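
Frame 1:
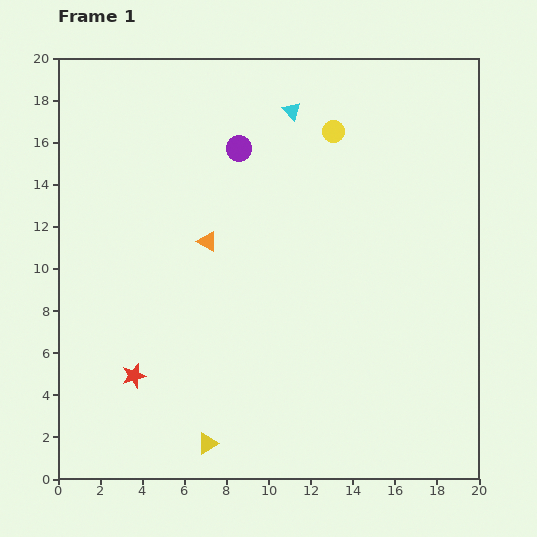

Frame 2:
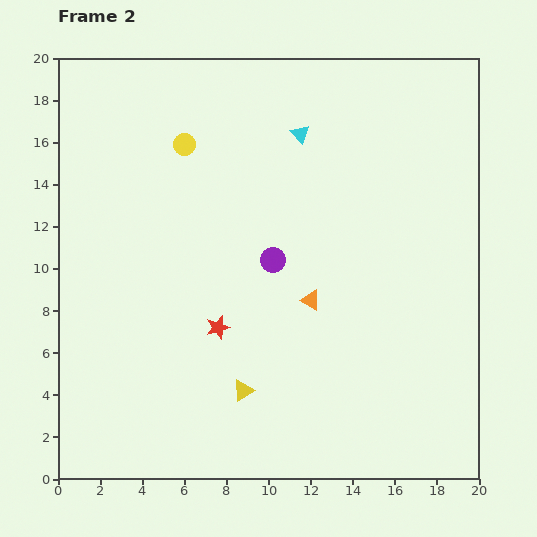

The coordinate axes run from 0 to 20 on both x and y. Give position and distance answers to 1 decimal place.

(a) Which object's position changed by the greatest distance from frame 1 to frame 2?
the yellow circle

(moved 7.1; next 5.6)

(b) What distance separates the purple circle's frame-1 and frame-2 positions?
5.5

The purple circle moved from (8.6, 15.7) to (10.2, 10.4), a distance of √(1.6² + 5.3²) ≈ 5.5.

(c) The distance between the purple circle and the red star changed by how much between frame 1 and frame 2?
-7.8

Distance in frame 1: 11.9. Distance in frame 2: 4.1.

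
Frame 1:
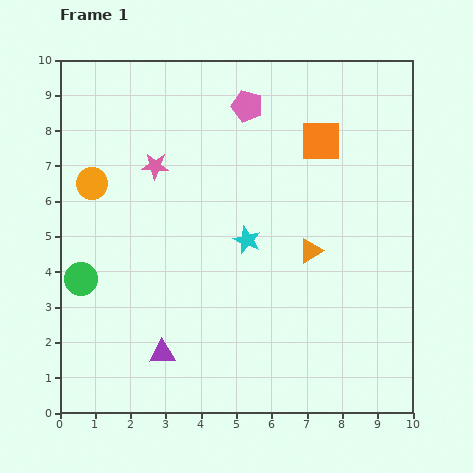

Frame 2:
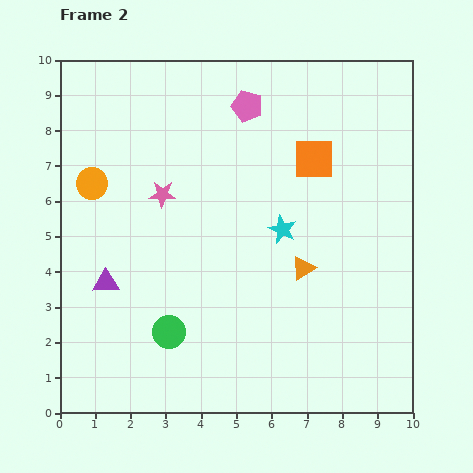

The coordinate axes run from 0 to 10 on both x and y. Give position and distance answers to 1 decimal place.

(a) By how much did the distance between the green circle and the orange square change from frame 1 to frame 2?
-1.4

Distance in frame 1: 7.8. Distance in frame 2: 6.4.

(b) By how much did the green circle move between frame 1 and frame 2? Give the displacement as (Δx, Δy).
(2.5, -1.5)

The green circle was at (0.6, 3.8) in frame 1 and (3.1, 2.3) in frame 2.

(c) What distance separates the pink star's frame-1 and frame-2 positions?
0.8

The pink star moved from (2.7, 7.0) to (2.9, 6.2), a distance of √(0.2² + 0.8²) ≈ 0.8.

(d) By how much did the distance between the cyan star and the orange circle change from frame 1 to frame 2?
+0.9

Distance in frame 1: 4.7. Distance in frame 2: 5.6.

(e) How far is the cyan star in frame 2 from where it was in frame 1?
1.0

The cyan star moved from (5.3, 4.9) to (6.3, 5.2), a distance of √(1.0² + 0.3²) ≈ 1.0.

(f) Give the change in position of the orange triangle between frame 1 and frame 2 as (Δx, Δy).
(-0.2, -0.5)

The orange triangle was at (7.1, 4.6) in frame 1 and (6.9, 4.1) in frame 2.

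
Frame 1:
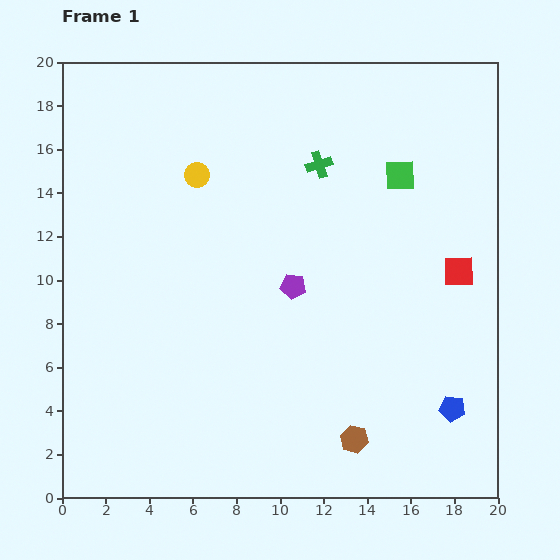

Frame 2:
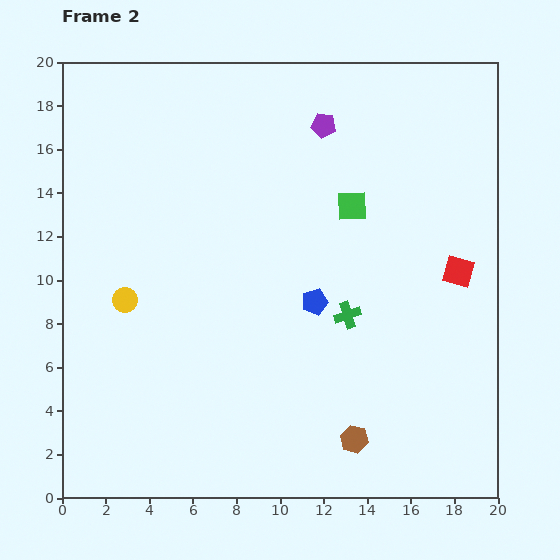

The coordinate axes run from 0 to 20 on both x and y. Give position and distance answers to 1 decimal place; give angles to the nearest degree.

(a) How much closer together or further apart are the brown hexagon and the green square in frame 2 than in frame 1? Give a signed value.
-1.6

Distance in frame 1: 12.3. Distance in frame 2: 10.7.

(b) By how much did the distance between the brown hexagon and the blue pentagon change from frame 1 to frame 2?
+1.9

Distance in frame 1: 4.7. Distance in frame 2: 6.6.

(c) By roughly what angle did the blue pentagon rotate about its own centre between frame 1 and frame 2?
25° counter-clockwise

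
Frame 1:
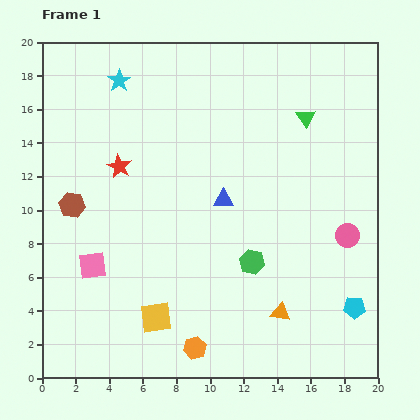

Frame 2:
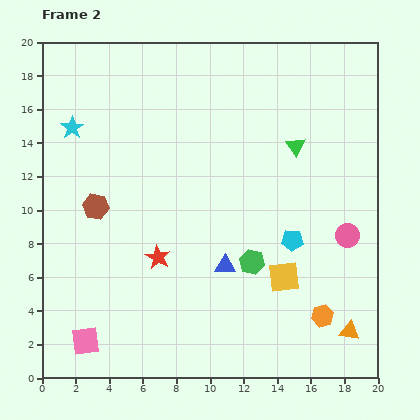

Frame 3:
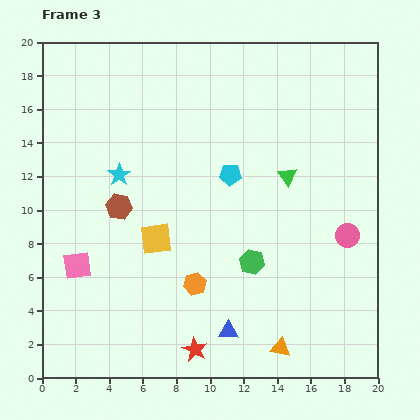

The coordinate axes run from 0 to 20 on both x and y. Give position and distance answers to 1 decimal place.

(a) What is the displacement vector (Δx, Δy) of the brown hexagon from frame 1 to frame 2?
(1.4, -0.1)

The brown hexagon was at (1.8, 10.3) in frame 1 and (3.2, 10.2) in frame 2.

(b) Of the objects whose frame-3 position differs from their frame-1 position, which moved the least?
the pink square

(moved 0.9)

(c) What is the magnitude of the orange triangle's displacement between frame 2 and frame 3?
4.2

The orange triangle moved from (18.3, 2.8) to (14.2, 1.8), a distance of √(4.1² + 1.0²) ≈ 4.2.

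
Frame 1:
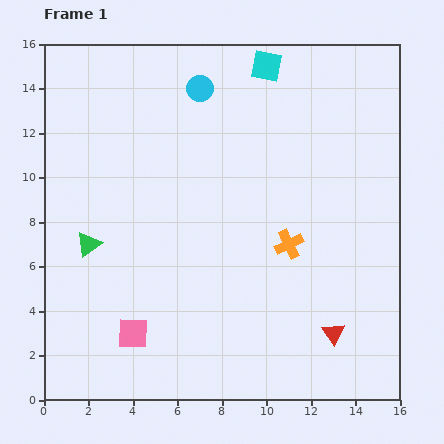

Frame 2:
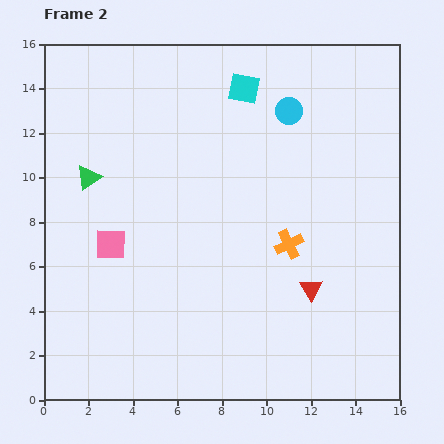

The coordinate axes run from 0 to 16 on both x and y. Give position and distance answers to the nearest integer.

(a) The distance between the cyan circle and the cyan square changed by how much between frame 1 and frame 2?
-1

Distance in frame 1: 3. Distance in frame 2: 2.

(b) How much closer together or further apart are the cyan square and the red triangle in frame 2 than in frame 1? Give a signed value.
-3

Distance in frame 1: 12. Distance in frame 2: 9.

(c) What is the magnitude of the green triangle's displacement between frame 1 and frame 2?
3

The green triangle moved from (2, 7) to (2, 10), a distance of √(0² + 3²) ≈ 3.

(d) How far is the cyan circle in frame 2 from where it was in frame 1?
4

The cyan circle moved from (7, 14) to (11, 13), a distance of √(4² + 1²) ≈ 4.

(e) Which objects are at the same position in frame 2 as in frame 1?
the orange cross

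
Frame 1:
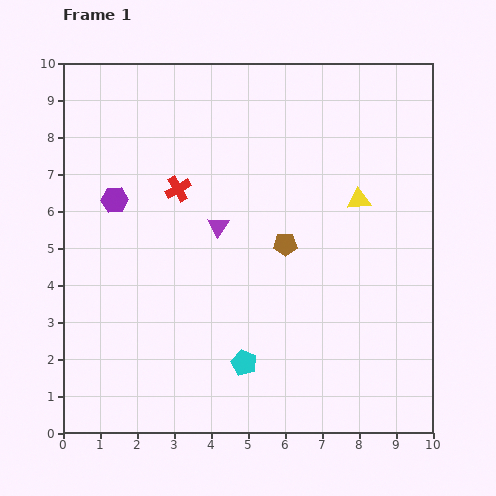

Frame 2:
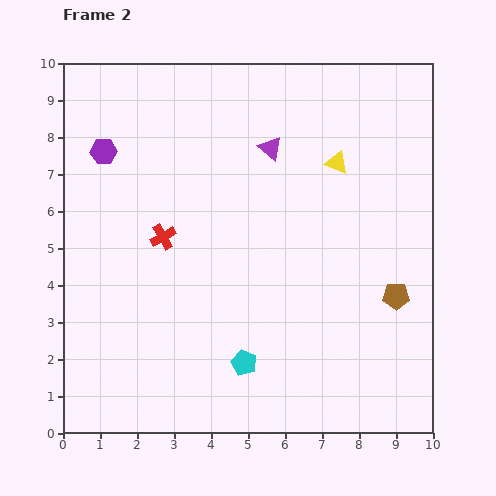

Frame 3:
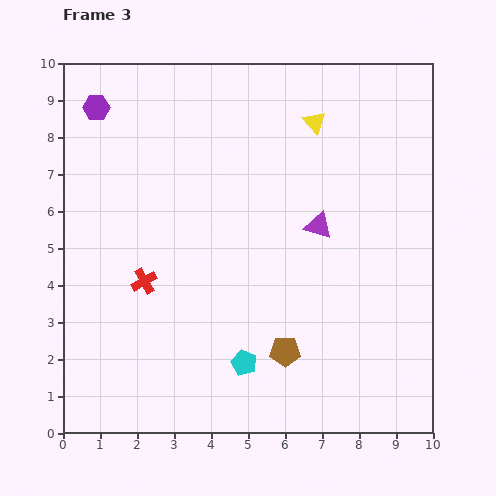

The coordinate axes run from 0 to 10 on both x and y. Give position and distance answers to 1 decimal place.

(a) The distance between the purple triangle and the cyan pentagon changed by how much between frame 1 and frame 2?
+2.0

Distance in frame 1: 3.8. Distance in frame 2: 5.8.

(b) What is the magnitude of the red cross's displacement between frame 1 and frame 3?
2.7

The red cross moved from (3.1, 6.6) to (2.2, 4.1), a distance of √(0.9² + 2.5²) ≈ 2.7.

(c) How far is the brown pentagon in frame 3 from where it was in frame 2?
3.4

The brown pentagon moved from (9.0, 3.7) to (6.0, 2.2), a distance of √(3.0² + 1.5²) ≈ 3.4.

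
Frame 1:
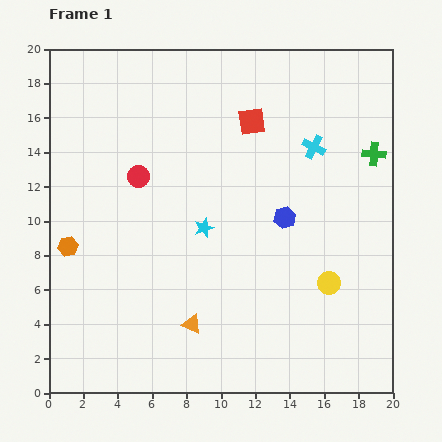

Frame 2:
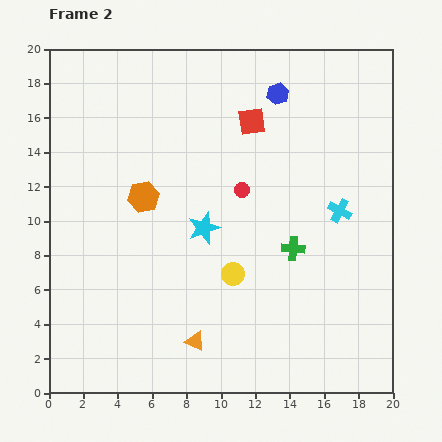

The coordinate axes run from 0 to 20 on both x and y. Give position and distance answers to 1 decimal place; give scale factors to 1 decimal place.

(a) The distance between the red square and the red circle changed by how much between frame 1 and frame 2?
-3.3

Distance in frame 1: 7.3. Distance in frame 2: 4.0.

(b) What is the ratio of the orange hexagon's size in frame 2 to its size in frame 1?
1.6×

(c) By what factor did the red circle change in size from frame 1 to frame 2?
0.7×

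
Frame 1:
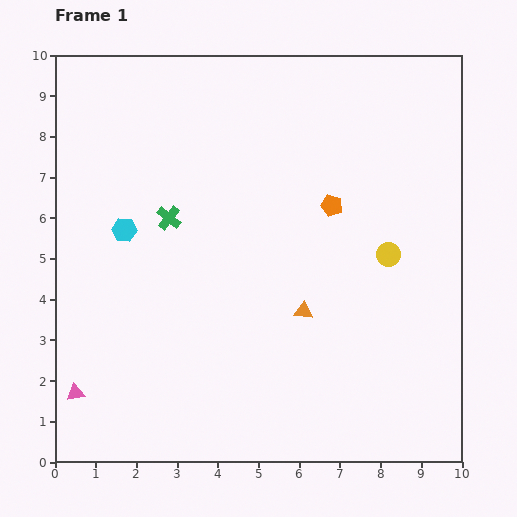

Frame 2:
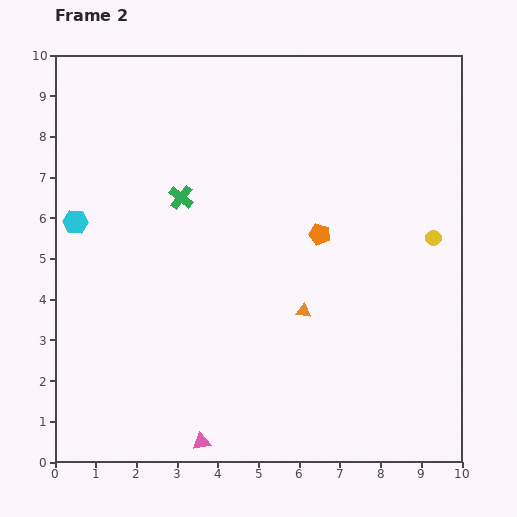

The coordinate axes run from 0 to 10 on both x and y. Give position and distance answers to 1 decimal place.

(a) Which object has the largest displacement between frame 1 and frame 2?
the pink triangle

(moved 3.3; next 1.2)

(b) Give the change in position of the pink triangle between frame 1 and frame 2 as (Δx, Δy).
(3.1, -1.2)

The pink triangle was at (0.5, 1.7) in frame 1 and (3.6, 0.5) in frame 2.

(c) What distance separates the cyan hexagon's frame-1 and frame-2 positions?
1.2

The cyan hexagon moved from (1.7, 5.7) to (0.5, 5.9), a distance of √(1.2² + 0.2²) ≈ 1.2.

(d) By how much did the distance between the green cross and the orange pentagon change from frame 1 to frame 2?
-0.5

Distance in frame 1: 4.0. Distance in frame 2: 3.5.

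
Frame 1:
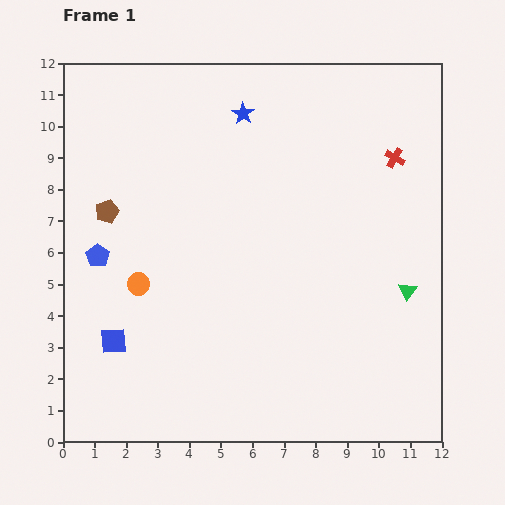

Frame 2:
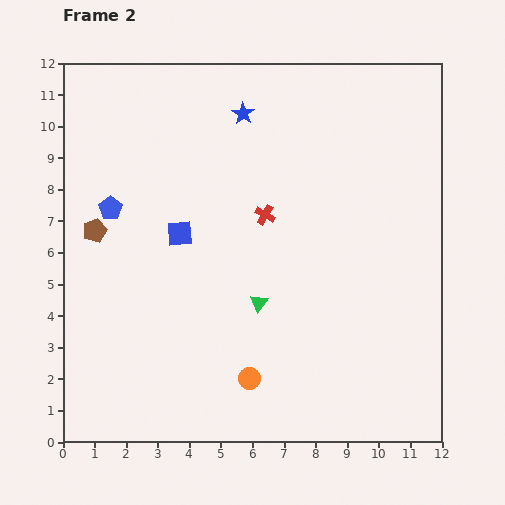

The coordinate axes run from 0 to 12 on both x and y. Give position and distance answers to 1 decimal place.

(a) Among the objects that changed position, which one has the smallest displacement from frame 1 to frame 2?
the brown pentagon

(moved 0.7)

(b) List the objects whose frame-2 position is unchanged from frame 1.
the blue star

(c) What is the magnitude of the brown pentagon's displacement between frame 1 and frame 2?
0.7

The brown pentagon moved from (1.4, 7.3) to (1.0, 6.7), a distance of √(0.4² + 0.6²) ≈ 0.7.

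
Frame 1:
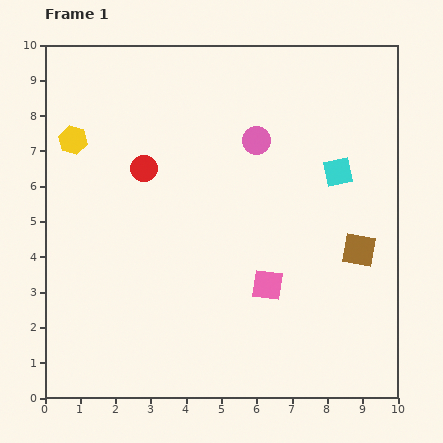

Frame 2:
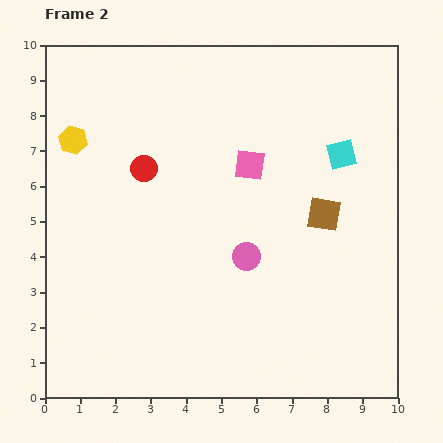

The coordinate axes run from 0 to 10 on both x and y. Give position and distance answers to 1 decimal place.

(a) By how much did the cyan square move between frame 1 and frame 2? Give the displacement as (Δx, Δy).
(0.1, 0.5)

The cyan square was at (8.3, 6.4) in frame 1 and (8.4, 6.9) in frame 2.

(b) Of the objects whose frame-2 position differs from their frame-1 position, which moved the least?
the cyan square

(moved 0.5)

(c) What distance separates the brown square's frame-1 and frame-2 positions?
1.4

The brown square moved from (8.9, 4.2) to (7.9, 5.2), a distance of √(1.0² + 1.0²) ≈ 1.4.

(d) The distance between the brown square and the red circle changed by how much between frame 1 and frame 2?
-1.2

Distance in frame 1: 6.5. Distance in frame 2: 5.3.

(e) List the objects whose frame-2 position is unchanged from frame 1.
the yellow hexagon, the red circle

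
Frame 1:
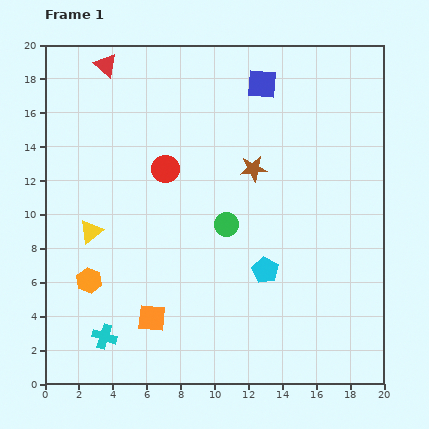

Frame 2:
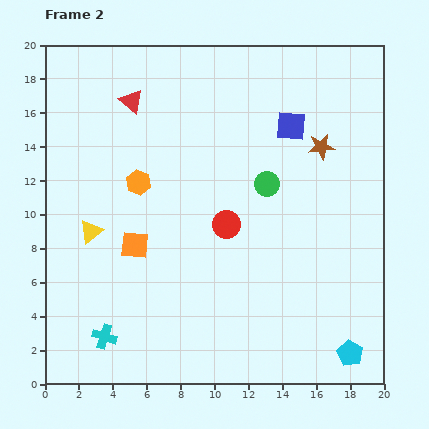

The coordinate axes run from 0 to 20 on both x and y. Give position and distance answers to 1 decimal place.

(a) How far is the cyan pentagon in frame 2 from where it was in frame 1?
7.0

The cyan pentagon moved from (13.0, 6.7) to (18.0, 1.8), a distance of √(5.0² + 4.9²) ≈ 7.0.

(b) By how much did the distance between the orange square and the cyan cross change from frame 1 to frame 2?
+2.7

Distance in frame 1: 3.0. Distance in frame 2: 5.7.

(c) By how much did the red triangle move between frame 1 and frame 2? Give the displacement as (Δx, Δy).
(1.5, -2.1)

The red triangle was at (3.6, 18.8) in frame 1 and (5.1, 16.7) in frame 2.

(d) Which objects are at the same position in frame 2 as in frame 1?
the cyan cross, the yellow triangle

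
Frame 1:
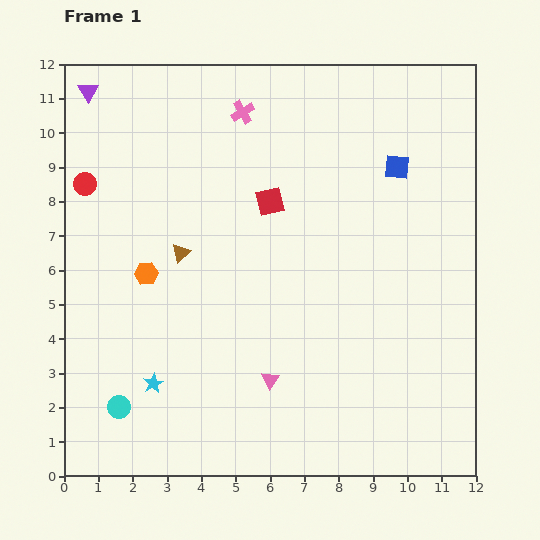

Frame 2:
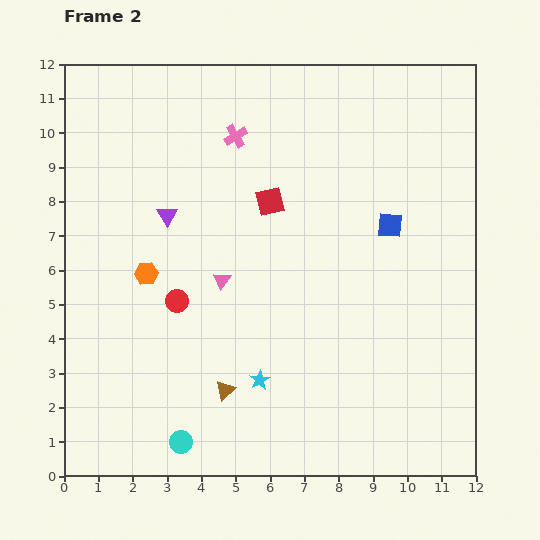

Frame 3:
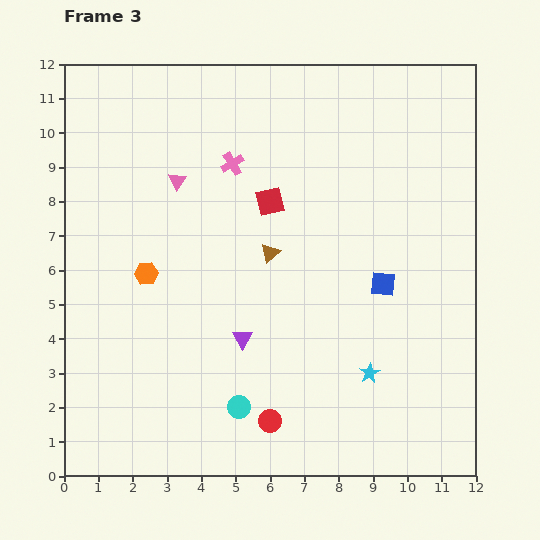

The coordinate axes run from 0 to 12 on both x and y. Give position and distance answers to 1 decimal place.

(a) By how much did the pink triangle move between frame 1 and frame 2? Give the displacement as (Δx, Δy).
(-1.4, 2.9)

The pink triangle was at (6.0, 2.8) in frame 1 and (4.6, 5.7) in frame 2.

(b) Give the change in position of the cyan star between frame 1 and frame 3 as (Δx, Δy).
(6.3, 0.3)

The cyan star was at (2.6, 2.7) in frame 1 and (8.9, 3.0) in frame 3.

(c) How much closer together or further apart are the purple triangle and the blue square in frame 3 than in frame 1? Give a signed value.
-4.9

Distance in frame 1: 9.3. Distance in frame 3: 4.4.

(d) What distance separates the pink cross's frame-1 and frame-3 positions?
1.5

The pink cross moved from (5.2, 10.6) to (4.9, 9.1), a distance of √(0.3² + 1.5²) ≈ 1.5.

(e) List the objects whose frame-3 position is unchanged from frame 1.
the orange hexagon, the red square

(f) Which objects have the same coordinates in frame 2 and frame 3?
the orange hexagon, the red square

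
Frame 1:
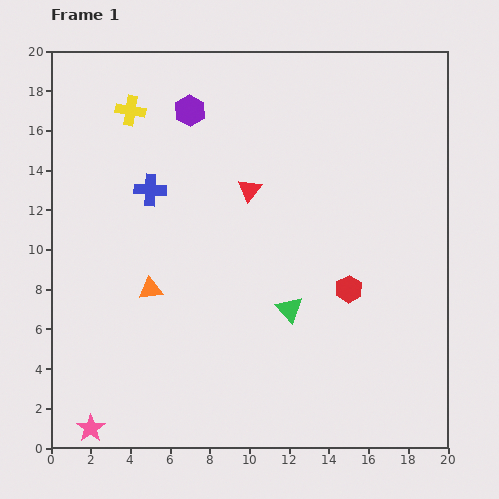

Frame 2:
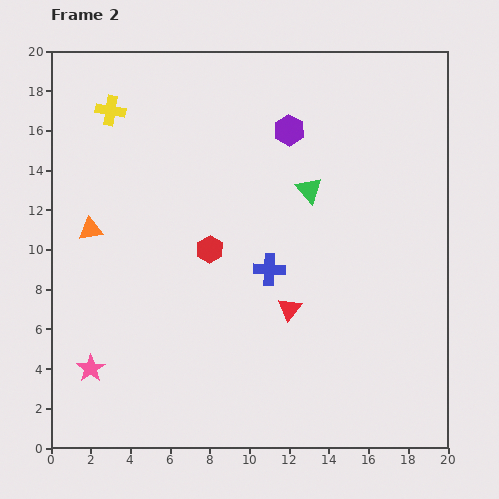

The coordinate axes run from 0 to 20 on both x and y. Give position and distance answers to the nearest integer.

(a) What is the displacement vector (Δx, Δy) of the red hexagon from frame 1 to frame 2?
(-7, 2)

The red hexagon was at (15, 8) in frame 1 and (8, 10) in frame 2.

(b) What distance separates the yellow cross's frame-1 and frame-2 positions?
1

The yellow cross moved from (4, 17) to (3, 17), a distance of √(1² + 0²) ≈ 1.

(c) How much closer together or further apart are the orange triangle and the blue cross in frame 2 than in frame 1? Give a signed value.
+4

Distance in frame 1: 5. Distance in frame 2: 9.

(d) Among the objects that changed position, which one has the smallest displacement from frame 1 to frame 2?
the yellow cross

(moved 1)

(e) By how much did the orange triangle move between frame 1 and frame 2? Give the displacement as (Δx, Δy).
(-3, 3)

The orange triangle was at (5, 8) in frame 1 and (2, 11) in frame 2.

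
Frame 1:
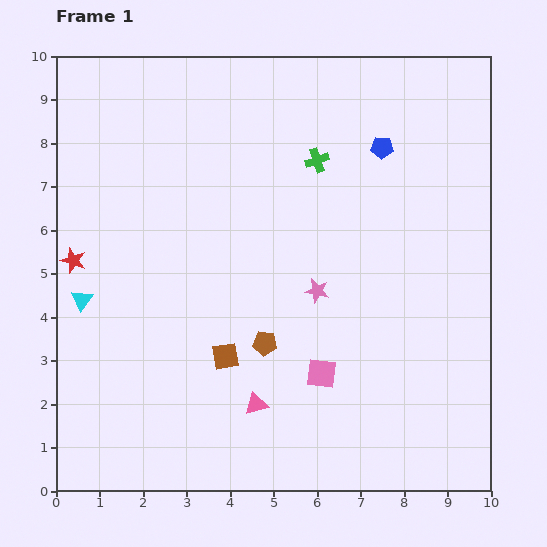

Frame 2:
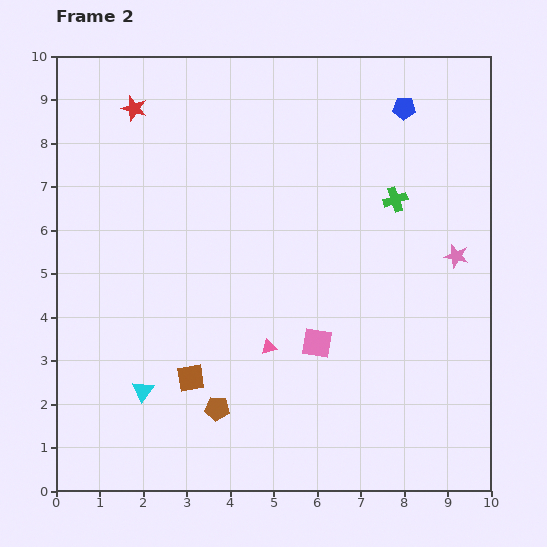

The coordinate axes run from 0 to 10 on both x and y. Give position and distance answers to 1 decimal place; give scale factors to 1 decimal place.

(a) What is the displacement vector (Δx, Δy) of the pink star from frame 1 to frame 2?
(3.2, 0.8)

The pink star was at (6.0, 4.6) in frame 1 and (9.2, 5.4) in frame 2.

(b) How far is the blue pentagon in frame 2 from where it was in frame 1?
1.0

The blue pentagon moved from (7.5, 7.9) to (8.0, 8.8), a distance of √(0.5² + 0.9²) ≈ 1.0.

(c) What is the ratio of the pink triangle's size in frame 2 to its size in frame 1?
0.7×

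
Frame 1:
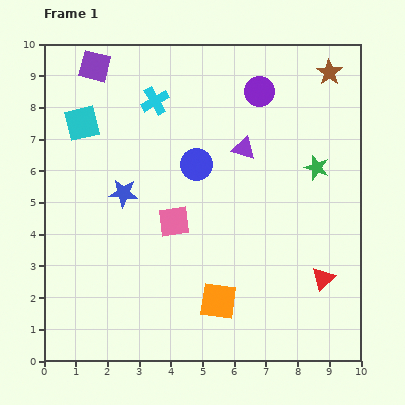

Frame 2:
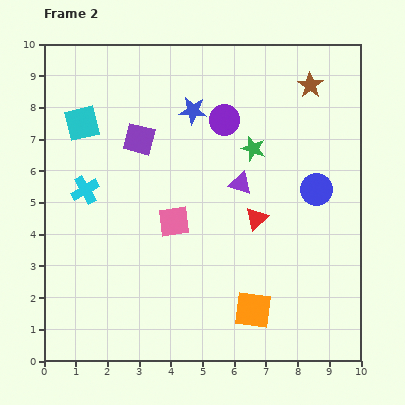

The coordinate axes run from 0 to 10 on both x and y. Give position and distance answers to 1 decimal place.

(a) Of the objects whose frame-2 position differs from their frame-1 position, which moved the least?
the brown star

(moved 0.7)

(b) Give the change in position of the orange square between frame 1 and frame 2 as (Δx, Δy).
(1.1, -0.3)

The orange square was at (5.5, 1.9) in frame 1 and (6.6, 1.6) in frame 2.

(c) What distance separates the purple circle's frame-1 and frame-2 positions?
1.4

The purple circle moved from (6.8, 8.5) to (5.7, 7.6), a distance of √(1.1² + 0.9²) ≈ 1.4.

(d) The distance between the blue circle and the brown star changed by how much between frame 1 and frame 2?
-1.8

Distance in frame 1: 5.1. Distance in frame 2: 3.3.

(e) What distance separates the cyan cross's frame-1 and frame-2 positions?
3.6

The cyan cross moved from (3.5, 8.2) to (1.3, 5.4), a distance of √(2.2² + 2.8²) ≈ 3.6.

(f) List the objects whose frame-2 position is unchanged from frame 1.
the cyan square, the pink square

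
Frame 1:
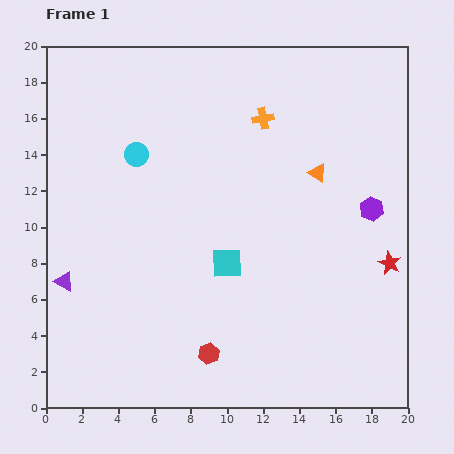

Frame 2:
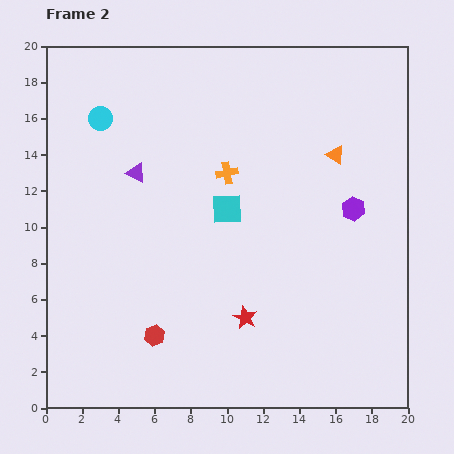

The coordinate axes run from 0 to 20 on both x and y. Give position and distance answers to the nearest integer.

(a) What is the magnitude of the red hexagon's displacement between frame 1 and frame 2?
3

The red hexagon moved from (9, 3) to (6, 4), a distance of √(3² + 1²) ≈ 3.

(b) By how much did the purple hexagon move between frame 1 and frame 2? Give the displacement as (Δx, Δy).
(-1, 0)

The purple hexagon was at (18, 11) in frame 1 and (17, 11) in frame 2.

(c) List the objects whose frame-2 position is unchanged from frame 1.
none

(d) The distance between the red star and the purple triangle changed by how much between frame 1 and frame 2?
-8

Distance in frame 1: 18. Distance in frame 2: 10.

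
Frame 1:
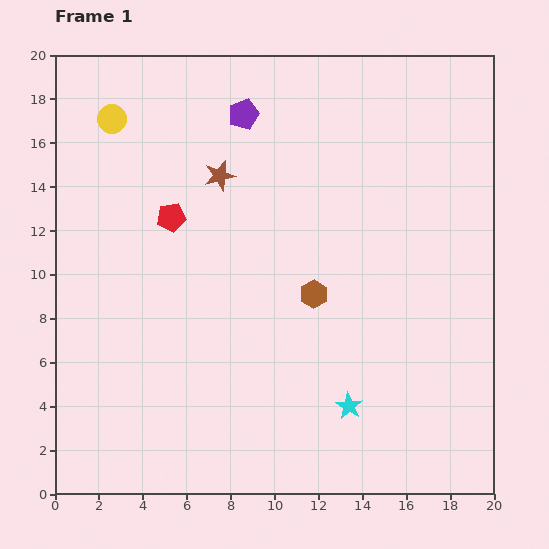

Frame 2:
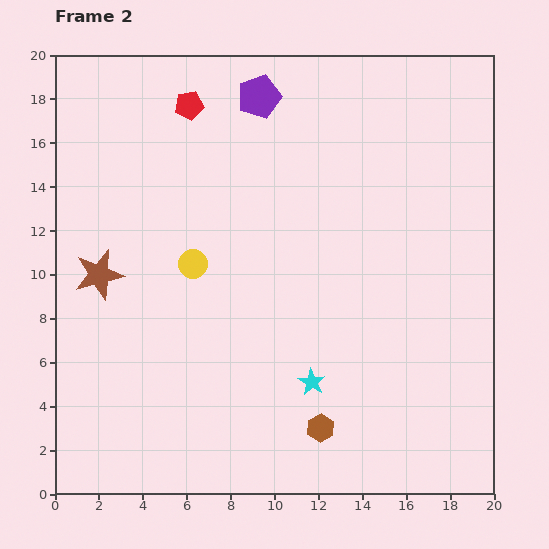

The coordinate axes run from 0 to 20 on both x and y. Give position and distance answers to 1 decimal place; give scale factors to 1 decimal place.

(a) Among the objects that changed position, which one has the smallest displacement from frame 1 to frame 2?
the purple pentagon

(moved 1.1)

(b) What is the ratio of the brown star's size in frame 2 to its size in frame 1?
1.6×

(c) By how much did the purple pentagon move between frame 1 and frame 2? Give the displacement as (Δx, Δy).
(0.7, 0.8)

The purple pentagon was at (8.6, 17.3) in frame 1 and (9.3, 18.1) in frame 2.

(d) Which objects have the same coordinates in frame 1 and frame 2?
none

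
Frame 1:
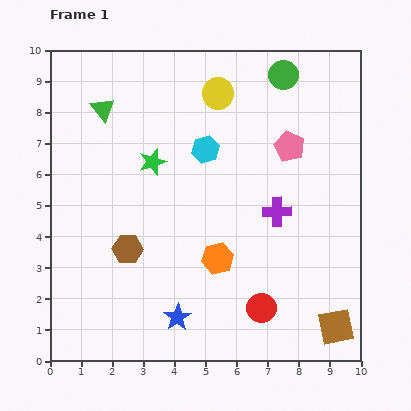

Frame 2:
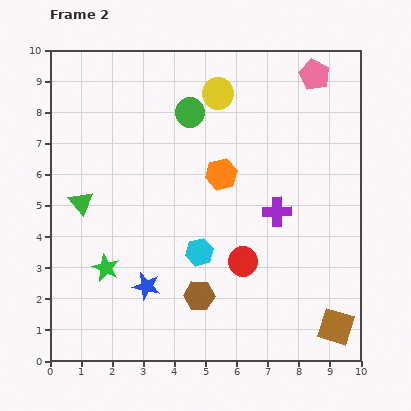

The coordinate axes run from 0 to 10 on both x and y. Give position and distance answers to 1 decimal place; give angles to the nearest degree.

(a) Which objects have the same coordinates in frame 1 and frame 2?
the yellow circle, the purple cross, the brown square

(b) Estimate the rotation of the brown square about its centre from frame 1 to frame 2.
27° clockwise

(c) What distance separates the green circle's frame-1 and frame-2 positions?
3.2

The green circle moved from (7.5, 9.2) to (4.5, 8.0), a distance of √(3.0² + 1.2²) ≈ 3.2.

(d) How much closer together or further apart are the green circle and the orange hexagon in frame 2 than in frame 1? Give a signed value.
-4.1

Distance in frame 1: 6.3. Distance in frame 2: 2.2.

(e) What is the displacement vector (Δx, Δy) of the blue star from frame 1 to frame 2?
(-1.0, 1.0)

The blue star was at (4.1, 1.4) in frame 1 and (3.1, 2.4) in frame 2.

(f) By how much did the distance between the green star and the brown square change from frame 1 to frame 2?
-0.3

Distance in frame 1: 7.9. Distance in frame 2: 7.6.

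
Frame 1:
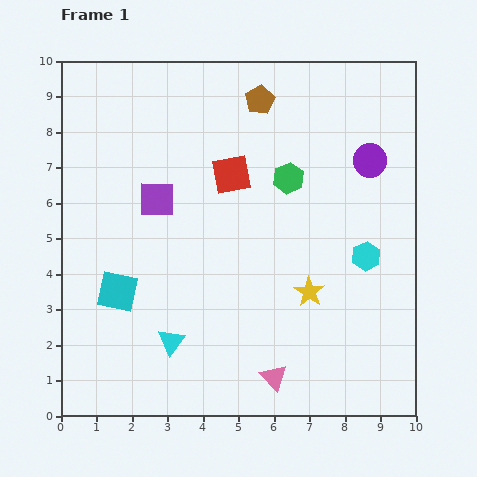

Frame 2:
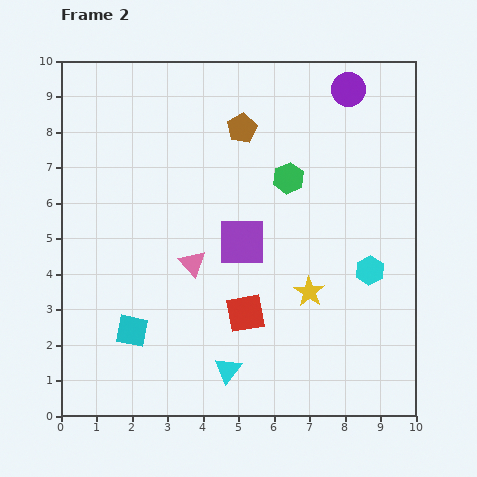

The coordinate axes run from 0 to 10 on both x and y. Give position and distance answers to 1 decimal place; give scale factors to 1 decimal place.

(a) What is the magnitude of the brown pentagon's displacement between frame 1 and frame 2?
0.9

The brown pentagon moved from (5.6, 8.9) to (5.1, 8.1), a distance of √(0.5² + 0.8²) ≈ 0.9.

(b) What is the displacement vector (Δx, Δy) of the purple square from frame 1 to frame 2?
(2.4, -1.2)

The purple square was at (2.7, 6.1) in frame 1 and (5.1, 4.9) in frame 2.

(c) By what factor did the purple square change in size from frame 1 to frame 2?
1.3×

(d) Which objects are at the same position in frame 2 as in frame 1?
the yellow star, the green hexagon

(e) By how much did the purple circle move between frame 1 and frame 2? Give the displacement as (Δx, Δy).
(-0.6, 2.0)

The purple circle was at (8.7, 7.2) in frame 1 and (8.1, 9.2) in frame 2.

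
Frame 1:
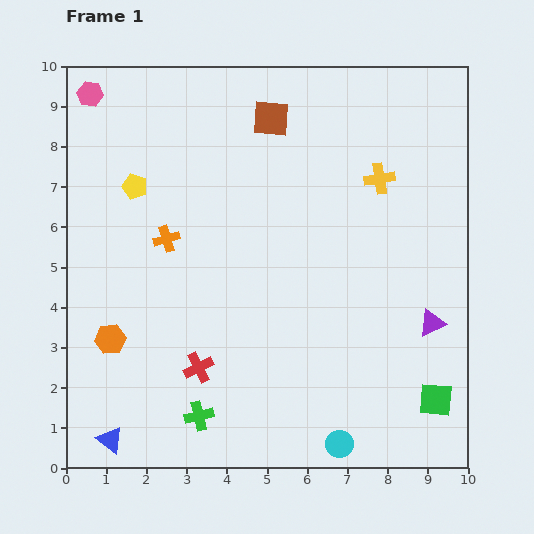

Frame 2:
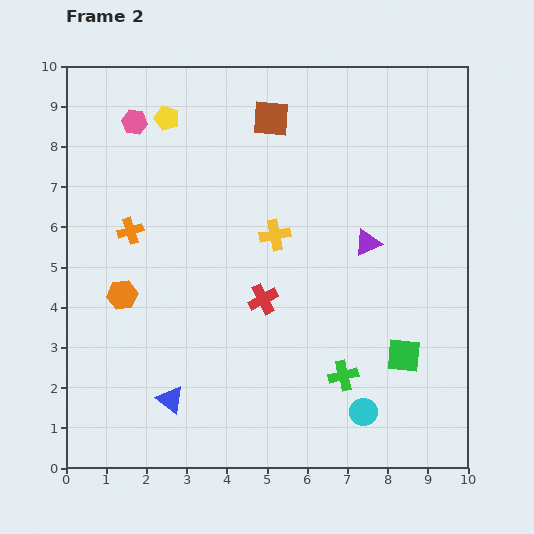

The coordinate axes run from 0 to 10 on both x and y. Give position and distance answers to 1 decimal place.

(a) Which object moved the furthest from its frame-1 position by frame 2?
the green cross

(moved 3.7; next 3.0)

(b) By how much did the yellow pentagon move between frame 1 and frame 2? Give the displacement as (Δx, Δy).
(0.8, 1.7)

The yellow pentagon was at (1.7, 7.0) in frame 1 and (2.5, 8.7) in frame 2.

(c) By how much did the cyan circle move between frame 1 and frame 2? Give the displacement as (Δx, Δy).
(0.6, 0.8)

The cyan circle was at (6.8, 0.6) in frame 1 and (7.4, 1.4) in frame 2.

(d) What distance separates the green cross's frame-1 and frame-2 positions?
3.7

The green cross moved from (3.3, 1.3) to (6.9, 2.3), a distance of √(3.6² + 1.0²) ≈ 3.7.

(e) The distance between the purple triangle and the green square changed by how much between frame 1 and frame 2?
+1.0

Distance in frame 1: 1.9. Distance in frame 2: 2.9.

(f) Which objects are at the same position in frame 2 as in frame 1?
the brown square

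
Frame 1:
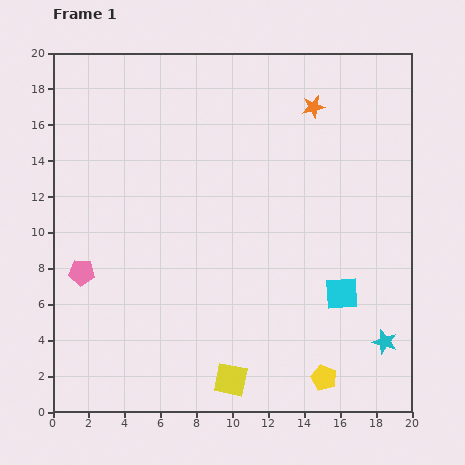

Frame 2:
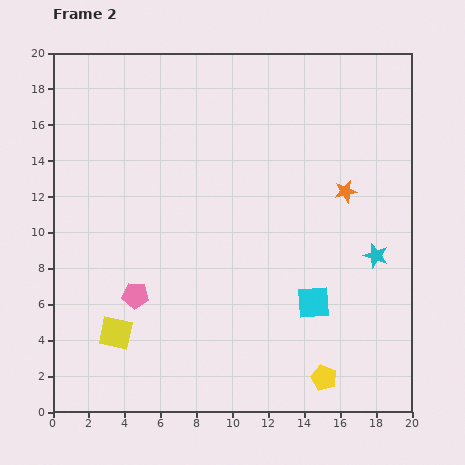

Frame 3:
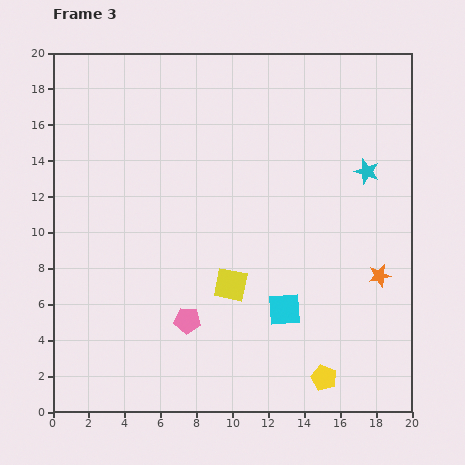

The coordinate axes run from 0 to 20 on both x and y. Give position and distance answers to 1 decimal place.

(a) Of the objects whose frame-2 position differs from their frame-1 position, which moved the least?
the cyan square

(moved 1.7)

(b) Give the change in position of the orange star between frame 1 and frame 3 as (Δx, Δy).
(3.7, -9.4)

The orange star was at (14.5, 17.0) in frame 1 and (18.2, 7.6) in frame 3.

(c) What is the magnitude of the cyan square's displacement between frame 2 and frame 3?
1.6

The cyan square moved from (14.5, 6.1) to (12.9, 5.7), a distance of √(1.6² + 0.4²) ≈ 1.6.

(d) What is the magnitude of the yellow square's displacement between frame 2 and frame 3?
6.9

The yellow square moved from (3.5, 4.4) to (9.9, 7.1), a distance of √(6.4² + 2.7²) ≈ 6.9.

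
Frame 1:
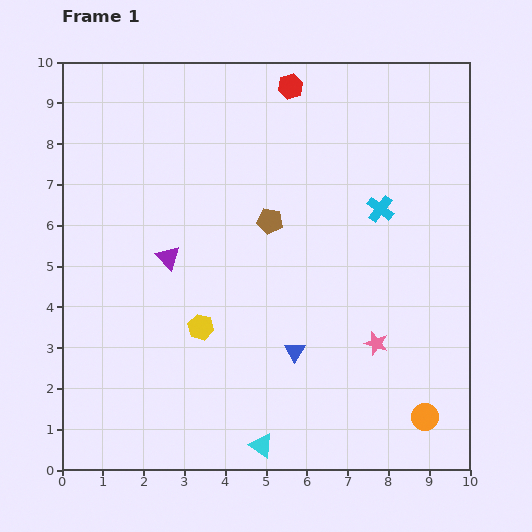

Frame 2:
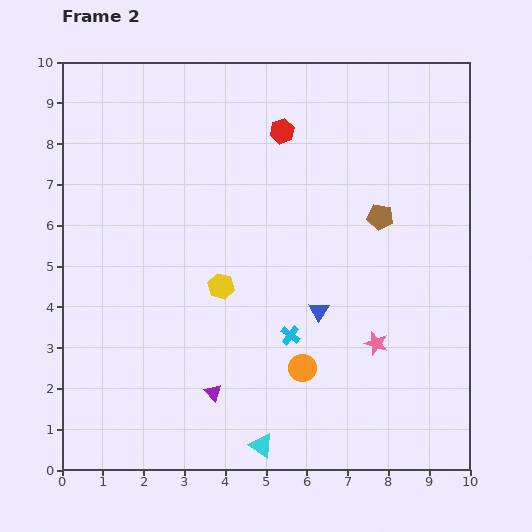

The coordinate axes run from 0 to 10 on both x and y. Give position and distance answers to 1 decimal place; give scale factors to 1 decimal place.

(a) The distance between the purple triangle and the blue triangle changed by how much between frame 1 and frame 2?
-0.6

Distance in frame 1: 3.9. Distance in frame 2: 3.3.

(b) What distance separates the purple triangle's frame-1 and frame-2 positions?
3.5

The purple triangle moved from (2.6, 5.2) to (3.7, 1.9), a distance of √(1.1² + 3.3²) ≈ 3.5.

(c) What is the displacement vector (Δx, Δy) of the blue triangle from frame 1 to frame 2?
(0.6, 1.0)

The blue triangle was at (5.7, 2.9) in frame 1 and (6.3, 3.9) in frame 2.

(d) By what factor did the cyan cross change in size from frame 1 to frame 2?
0.7×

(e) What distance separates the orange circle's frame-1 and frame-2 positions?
3.2

The orange circle moved from (8.9, 1.3) to (5.9, 2.5), a distance of √(3.0² + 1.2²) ≈ 3.2.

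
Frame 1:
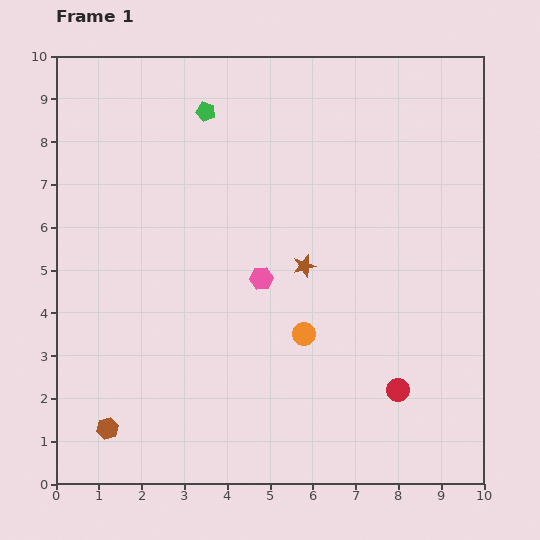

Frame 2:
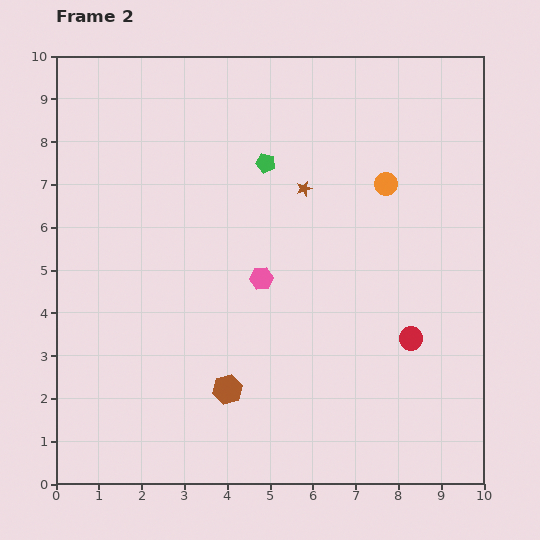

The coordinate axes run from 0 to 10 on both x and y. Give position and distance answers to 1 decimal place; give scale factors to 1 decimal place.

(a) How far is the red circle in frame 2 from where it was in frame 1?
1.2

The red circle moved from (8.0, 2.2) to (8.3, 3.4), a distance of √(0.3² + 1.2²) ≈ 1.2.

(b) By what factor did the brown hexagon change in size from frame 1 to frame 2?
1.4×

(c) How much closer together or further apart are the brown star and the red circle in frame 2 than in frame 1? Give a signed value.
+0.7

Distance in frame 1: 3.6. Distance in frame 2: 4.3.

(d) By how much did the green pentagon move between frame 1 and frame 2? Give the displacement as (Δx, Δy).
(1.4, -1.2)

The green pentagon was at (3.5, 8.7) in frame 1 and (4.9, 7.5) in frame 2.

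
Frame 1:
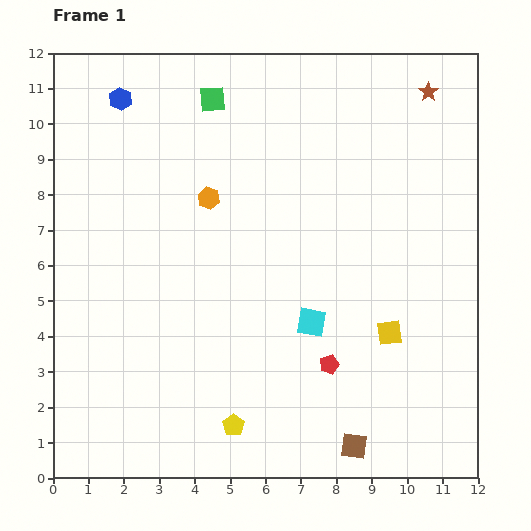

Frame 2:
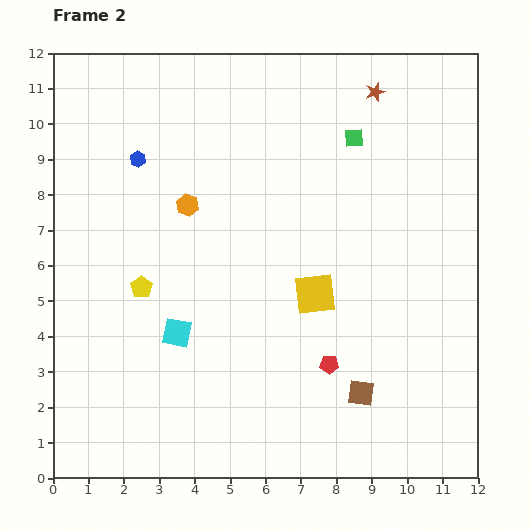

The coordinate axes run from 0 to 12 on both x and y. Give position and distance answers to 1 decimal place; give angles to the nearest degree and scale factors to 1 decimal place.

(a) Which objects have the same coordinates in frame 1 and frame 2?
the red pentagon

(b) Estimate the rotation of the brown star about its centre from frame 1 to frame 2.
18° clockwise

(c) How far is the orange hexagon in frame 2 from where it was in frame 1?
0.6

The orange hexagon moved from (4.4, 7.9) to (3.8, 7.7), a distance of √(0.6² + 0.2²) ≈ 0.6.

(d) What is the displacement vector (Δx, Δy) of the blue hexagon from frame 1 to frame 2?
(0.5, -1.7)

The blue hexagon was at (1.9, 10.7) in frame 1 and (2.4, 9.0) in frame 2.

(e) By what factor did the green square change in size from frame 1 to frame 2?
0.7×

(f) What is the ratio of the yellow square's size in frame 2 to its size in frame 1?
1.7×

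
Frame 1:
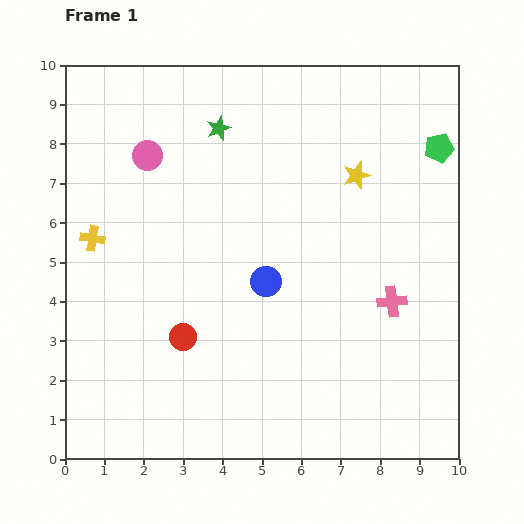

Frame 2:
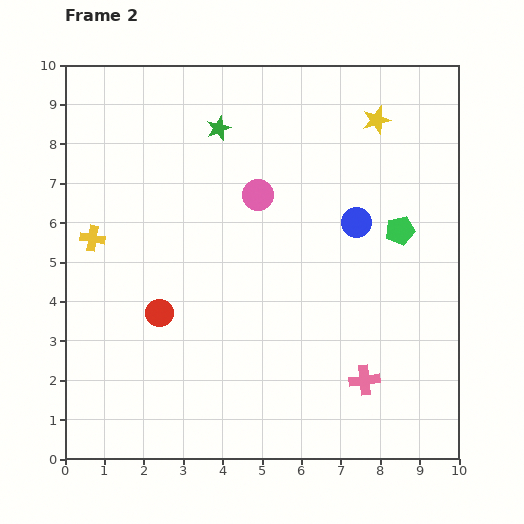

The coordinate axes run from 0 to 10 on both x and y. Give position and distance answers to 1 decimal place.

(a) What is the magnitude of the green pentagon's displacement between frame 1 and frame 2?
2.3

The green pentagon moved from (9.5, 7.9) to (8.5, 5.8), a distance of √(1.0² + 2.1²) ≈ 2.3.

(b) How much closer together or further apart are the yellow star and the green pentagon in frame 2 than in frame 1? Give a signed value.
+0.7

Distance in frame 1: 2.2. Distance in frame 2: 2.9.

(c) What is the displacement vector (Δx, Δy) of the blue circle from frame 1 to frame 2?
(2.3, 1.5)

The blue circle was at (5.1, 4.5) in frame 1 and (7.4, 6.0) in frame 2.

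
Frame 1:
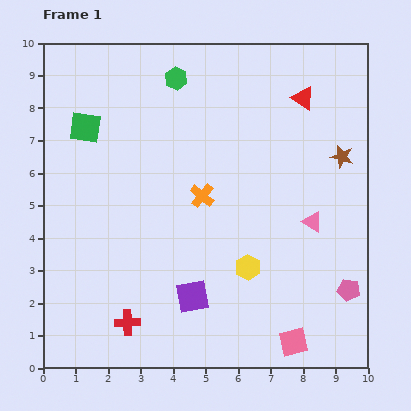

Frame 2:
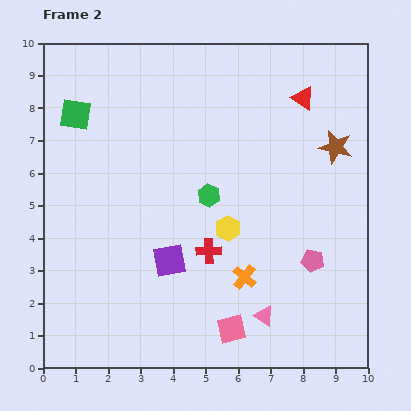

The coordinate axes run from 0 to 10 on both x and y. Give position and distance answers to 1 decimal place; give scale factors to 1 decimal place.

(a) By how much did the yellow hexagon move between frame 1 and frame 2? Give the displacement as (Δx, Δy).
(-0.6, 1.2)

The yellow hexagon was at (6.3, 3.1) in frame 1 and (5.7, 4.3) in frame 2.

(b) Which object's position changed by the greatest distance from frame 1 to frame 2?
the green hexagon

(moved 3.7; next 3.3)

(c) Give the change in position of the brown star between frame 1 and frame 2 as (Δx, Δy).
(-0.2, 0.3)

The brown star was at (9.2, 6.5) in frame 1 and (9.0, 6.8) in frame 2.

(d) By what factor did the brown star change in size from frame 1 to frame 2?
1.5×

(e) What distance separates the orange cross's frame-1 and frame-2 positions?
2.8

The orange cross moved from (4.9, 5.3) to (6.2, 2.8), a distance of √(1.3² + 2.5²) ≈ 2.8.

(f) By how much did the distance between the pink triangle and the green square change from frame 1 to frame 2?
+0.9

Distance in frame 1: 7.6. Distance in frame 2: 8.5.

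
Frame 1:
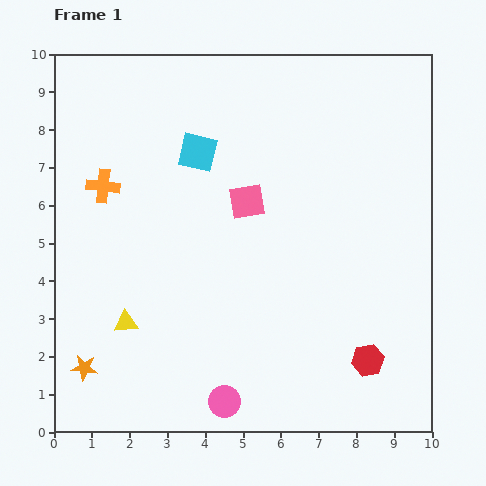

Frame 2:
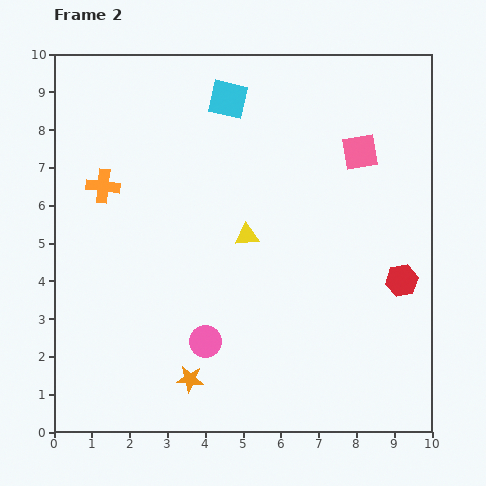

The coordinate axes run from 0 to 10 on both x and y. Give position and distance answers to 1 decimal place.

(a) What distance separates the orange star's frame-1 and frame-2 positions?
2.8

The orange star moved from (0.8, 1.7) to (3.6, 1.4), a distance of √(2.8² + 0.3²) ≈ 2.8.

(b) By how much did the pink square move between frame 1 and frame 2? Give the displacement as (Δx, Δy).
(3.0, 1.3)

The pink square was at (5.1, 6.1) in frame 1 and (8.1, 7.4) in frame 2.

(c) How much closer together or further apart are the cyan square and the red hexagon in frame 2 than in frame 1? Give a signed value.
-0.5

Distance in frame 1: 7.1. Distance in frame 2: 6.6.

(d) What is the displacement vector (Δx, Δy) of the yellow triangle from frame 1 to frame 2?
(3.2, 2.3)

The yellow triangle was at (1.9, 2.9) in frame 1 and (5.1, 5.2) in frame 2.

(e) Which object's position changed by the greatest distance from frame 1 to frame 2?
the yellow triangle

(moved 3.9; next 3.3)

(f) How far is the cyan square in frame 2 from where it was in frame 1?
1.6

The cyan square moved from (3.8, 7.4) to (4.6, 8.8), a distance of √(0.8² + 1.4²) ≈ 1.6.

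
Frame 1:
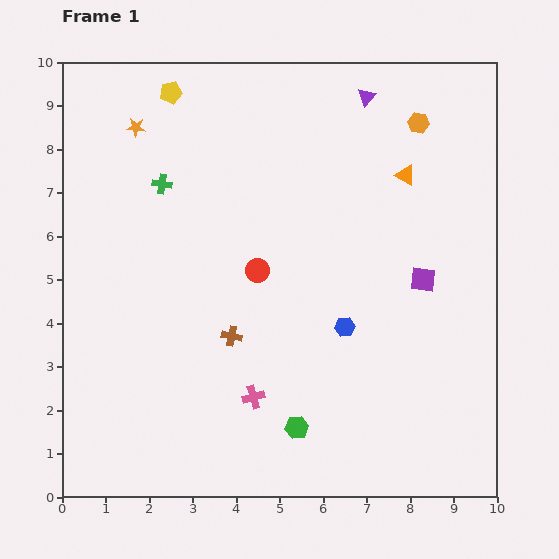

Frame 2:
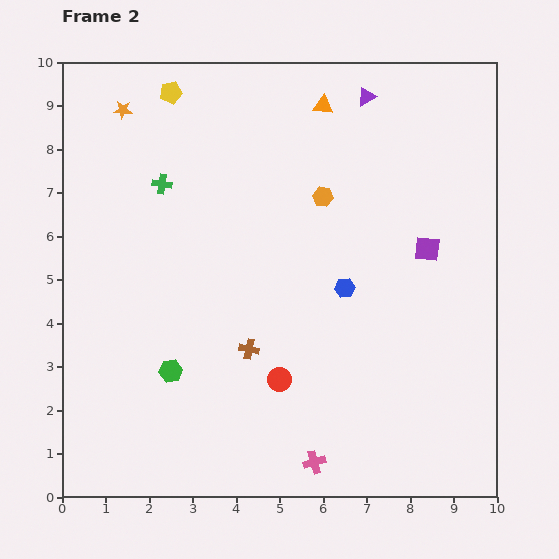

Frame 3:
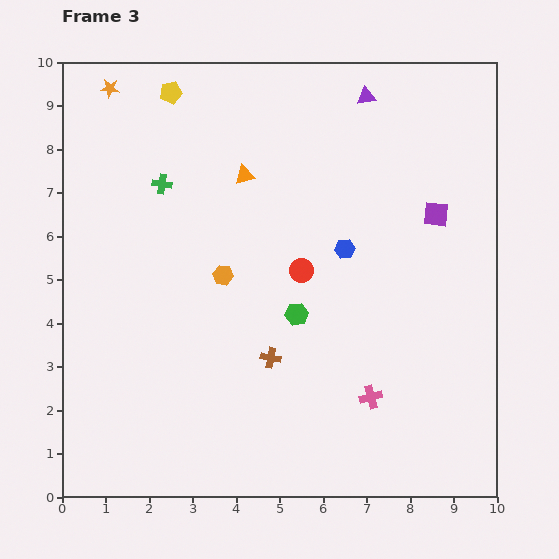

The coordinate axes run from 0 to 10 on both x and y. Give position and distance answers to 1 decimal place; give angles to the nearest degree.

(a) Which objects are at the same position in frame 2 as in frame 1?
the yellow pentagon, the purple triangle, the green cross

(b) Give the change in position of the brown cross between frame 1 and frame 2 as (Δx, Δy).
(0.4, -0.3)

The brown cross was at (3.9, 3.7) in frame 1 and (4.3, 3.4) in frame 2.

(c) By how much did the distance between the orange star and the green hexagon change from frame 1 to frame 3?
-1.1

Distance in frame 1: 7.8. Distance in frame 3: 6.7.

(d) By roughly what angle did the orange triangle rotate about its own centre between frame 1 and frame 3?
42° counter-clockwise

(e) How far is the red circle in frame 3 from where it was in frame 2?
2.5

The red circle moved from (5.0, 2.7) to (5.5, 5.2), a distance of √(0.5² + 2.5²) ≈ 2.5.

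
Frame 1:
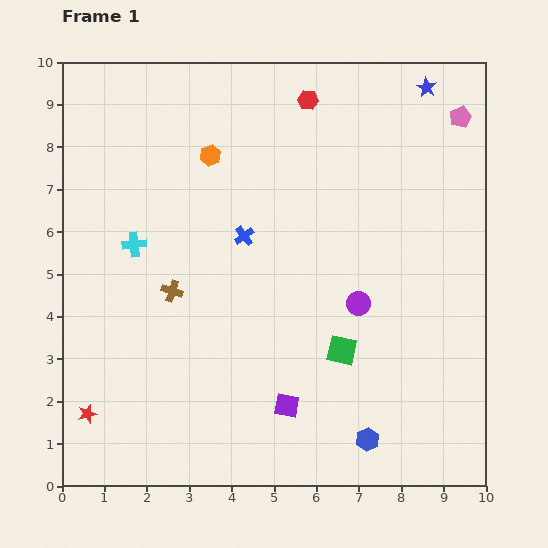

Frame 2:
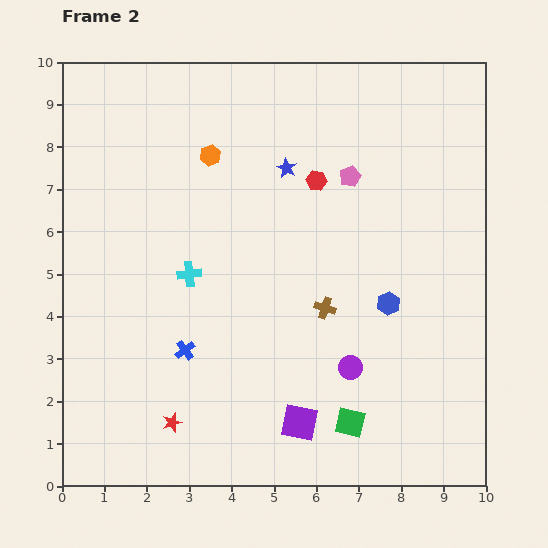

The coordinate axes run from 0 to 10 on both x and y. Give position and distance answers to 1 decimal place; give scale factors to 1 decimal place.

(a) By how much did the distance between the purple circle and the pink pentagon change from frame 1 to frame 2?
-0.5

Distance in frame 1: 5.0. Distance in frame 2: 4.5.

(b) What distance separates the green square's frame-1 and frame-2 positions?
1.7

The green square moved from (6.6, 3.2) to (6.8, 1.5), a distance of √(0.2² + 1.7²) ≈ 1.7.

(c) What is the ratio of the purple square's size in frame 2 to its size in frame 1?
1.5×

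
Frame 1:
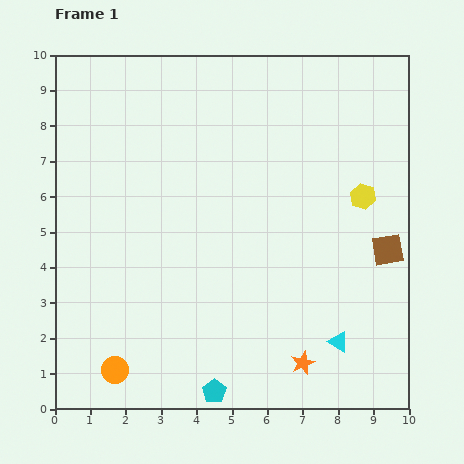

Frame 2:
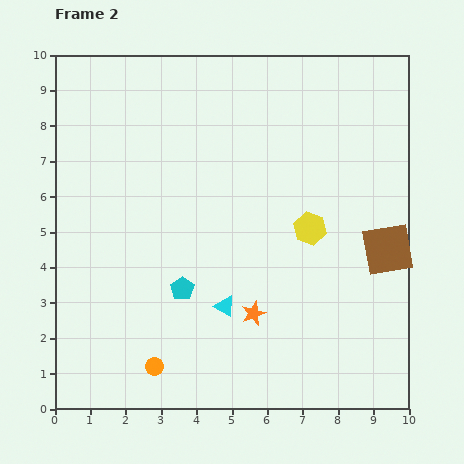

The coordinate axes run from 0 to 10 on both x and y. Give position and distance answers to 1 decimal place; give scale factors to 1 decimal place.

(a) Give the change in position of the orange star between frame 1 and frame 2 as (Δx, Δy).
(-1.4, 1.4)

The orange star was at (7.0, 1.3) in frame 1 and (5.6, 2.7) in frame 2.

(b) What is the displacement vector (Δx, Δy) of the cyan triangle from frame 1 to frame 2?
(-3.2, 1.0)

The cyan triangle was at (8.0, 1.9) in frame 1 and (4.8, 2.9) in frame 2.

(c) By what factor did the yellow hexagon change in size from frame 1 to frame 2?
1.3×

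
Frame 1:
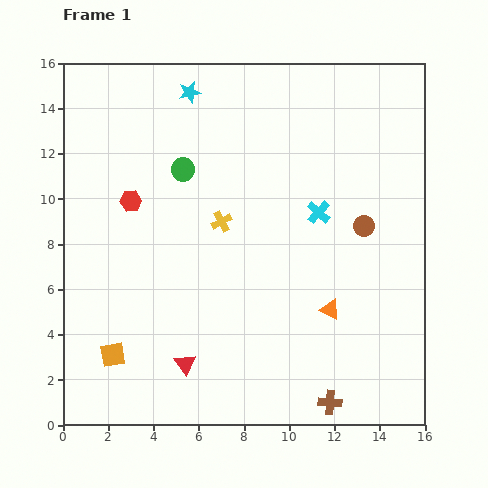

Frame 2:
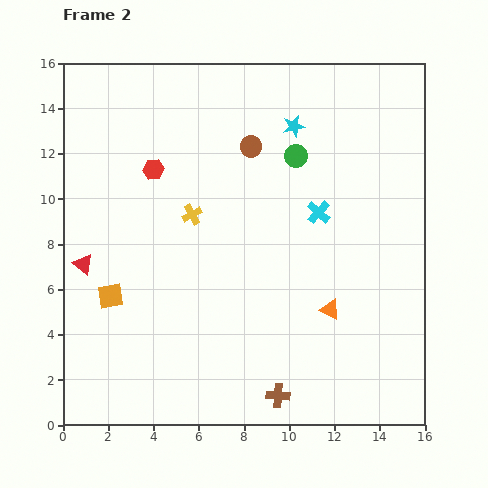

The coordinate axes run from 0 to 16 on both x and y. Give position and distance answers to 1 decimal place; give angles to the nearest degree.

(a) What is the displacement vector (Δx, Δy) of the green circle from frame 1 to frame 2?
(5.0, 0.6)

The green circle was at (5.3, 11.3) in frame 1 and (10.3, 11.9) in frame 2.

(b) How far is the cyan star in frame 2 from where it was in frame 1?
4.8

The cyan star moved from (5.6, 14.7) to (10.2, 13.2), a distance of √(4.6² + 1.5²) ≈ 4.8.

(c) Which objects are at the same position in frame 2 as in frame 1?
the cyan cross, the orange triangle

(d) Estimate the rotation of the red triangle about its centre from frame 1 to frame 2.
15° counter-clockwise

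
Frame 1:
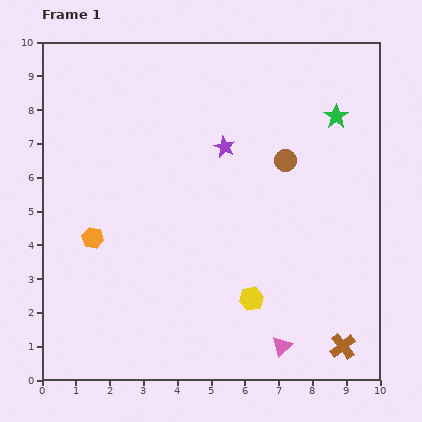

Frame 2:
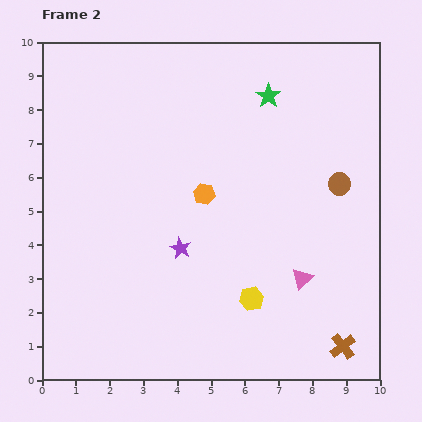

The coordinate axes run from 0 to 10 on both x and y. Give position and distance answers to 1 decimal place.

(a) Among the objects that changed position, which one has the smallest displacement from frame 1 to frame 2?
the brown circle

(moved 1.7)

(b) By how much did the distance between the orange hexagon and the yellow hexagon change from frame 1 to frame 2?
-1.6

Distance in frame 1: 5.0. Distance in frame 2: 3.4.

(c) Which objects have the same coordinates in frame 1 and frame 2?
the brown cross, the yellow hexagon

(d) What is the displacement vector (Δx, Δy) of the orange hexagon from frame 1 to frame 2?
(3.3, 1.3)

The orange hexagon was at (1.5, 4.2) in frame 1 and (4.8, 5.5) in frame 2.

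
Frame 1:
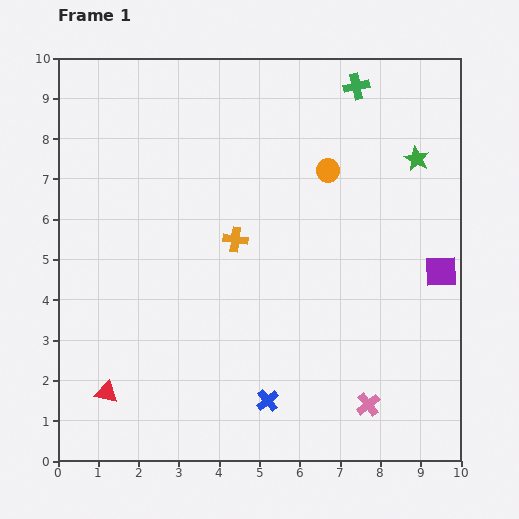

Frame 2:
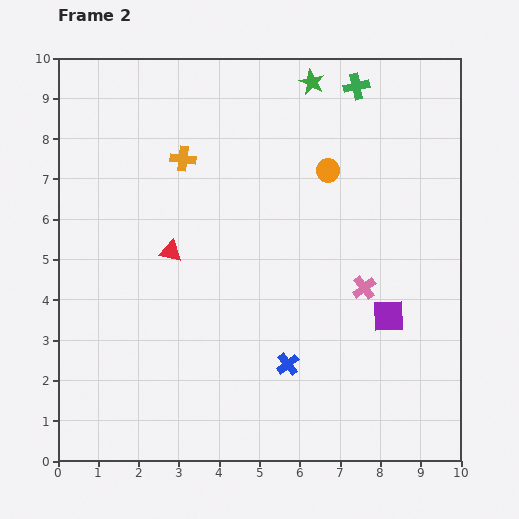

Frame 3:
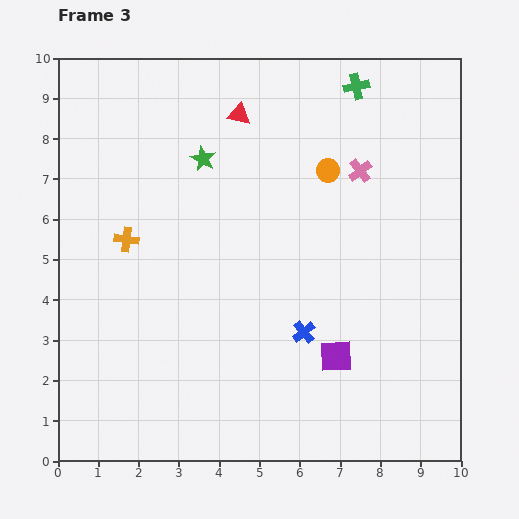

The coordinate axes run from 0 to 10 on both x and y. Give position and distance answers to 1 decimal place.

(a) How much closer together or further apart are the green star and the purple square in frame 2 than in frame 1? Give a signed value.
+3.2

Distance in frame 1: 2.9. Distance in frame 2: 6.1.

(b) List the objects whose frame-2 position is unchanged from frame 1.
the green cross, the orange circle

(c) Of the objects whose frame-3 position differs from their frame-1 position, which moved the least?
the blue cross

(moved 1.9)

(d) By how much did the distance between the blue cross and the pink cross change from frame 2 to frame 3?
+1.5

Distance in frame 2: 2.7. Distance in frame 3: 4.2.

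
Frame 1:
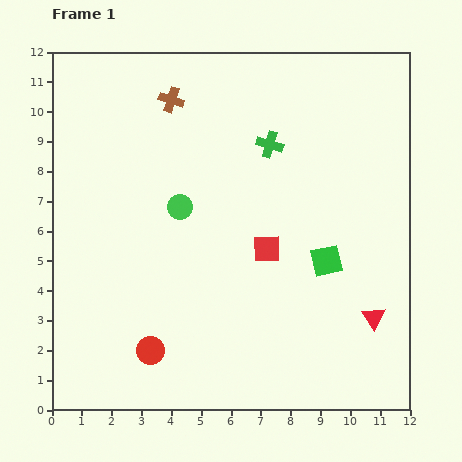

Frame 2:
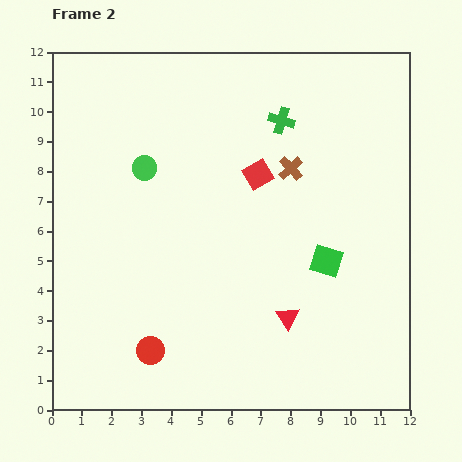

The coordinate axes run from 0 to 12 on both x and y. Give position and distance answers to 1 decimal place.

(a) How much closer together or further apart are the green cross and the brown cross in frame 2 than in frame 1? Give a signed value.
-2.0

Distance in frame 1: 3.6. Distance in frame 2: 1.6.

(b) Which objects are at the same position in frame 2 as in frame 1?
the green square, the red circle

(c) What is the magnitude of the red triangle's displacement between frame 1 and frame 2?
2.9

The red triangle moved from (10.8, 3.1) to (7.9, 3.1), a distance of √(2.9² + 0.0²) ≈ 2.9.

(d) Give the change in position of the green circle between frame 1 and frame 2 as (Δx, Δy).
(-1.2, 1.3)

The green circle was at (4.3, 6.8) in frame 1 and (3.1, 8.1) in frame 2.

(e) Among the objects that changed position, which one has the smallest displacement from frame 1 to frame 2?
the green cross

(moved 0.9)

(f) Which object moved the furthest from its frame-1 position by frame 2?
the brown cross

(moved 4.6; next 2.9)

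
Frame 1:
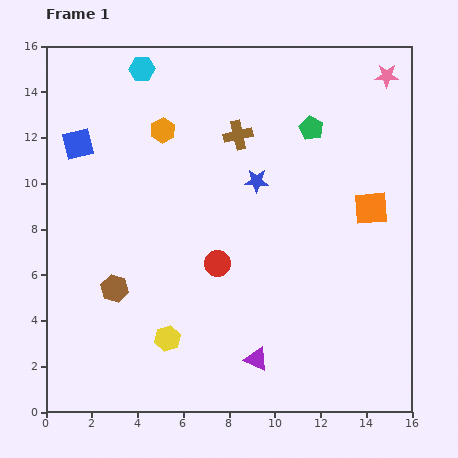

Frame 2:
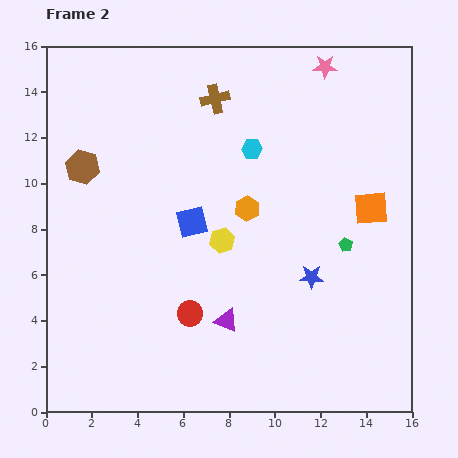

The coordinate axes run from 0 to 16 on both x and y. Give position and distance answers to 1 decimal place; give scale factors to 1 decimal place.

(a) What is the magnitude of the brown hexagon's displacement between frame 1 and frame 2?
5.5

The brown hexagon moved from (3.0, 5.4) to (1.6, 10.7), a distance of √(1.4² + 5.3²) ≈ 5.5.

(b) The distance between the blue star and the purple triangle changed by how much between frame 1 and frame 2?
-3.6

Distance in frame 1: 7.8. Distance in frame 2: 4.2.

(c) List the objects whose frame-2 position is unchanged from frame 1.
the orange square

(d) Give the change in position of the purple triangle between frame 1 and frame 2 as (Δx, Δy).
(-1.3, 1.7)

The purple triangle was at (9.2, 2.3) in frame 1 and (7.9, 4.0) in frame 2.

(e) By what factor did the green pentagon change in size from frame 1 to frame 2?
0.6×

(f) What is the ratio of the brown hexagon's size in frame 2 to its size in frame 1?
1.3×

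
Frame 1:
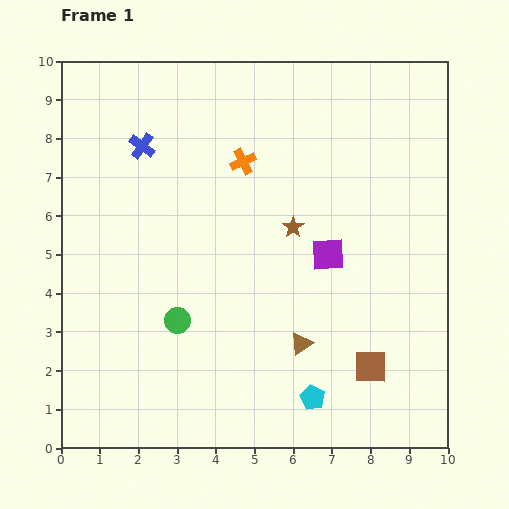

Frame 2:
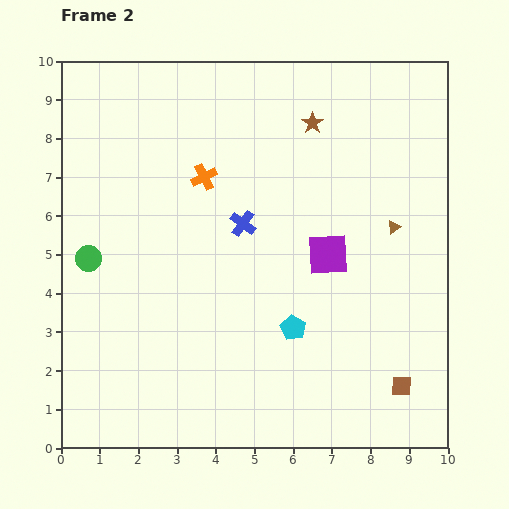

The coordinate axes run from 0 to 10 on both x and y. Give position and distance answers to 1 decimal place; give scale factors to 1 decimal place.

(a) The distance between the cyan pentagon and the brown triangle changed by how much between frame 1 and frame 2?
+2.3

Distance in frame 1: 1.4. Distance in frame 2: 3.7.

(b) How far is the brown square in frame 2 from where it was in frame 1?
0.9

The brown square moved from (8.0, 2.1) to (8.8, 1.6), a distance of √(0.8² + 0.5²) ≈ 0.9.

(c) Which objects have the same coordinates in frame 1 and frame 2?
the purple square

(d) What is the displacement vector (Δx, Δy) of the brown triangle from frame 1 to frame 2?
(2.4, 3.0)

The brown triangle was at (6.2, 2.7) in frame 1 and (8.6, 5.7) in frame 2.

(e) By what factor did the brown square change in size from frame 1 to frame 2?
0.6×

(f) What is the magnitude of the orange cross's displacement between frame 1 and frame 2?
1.1

The orange cross moved from (4.7, 7.4) to (3.7, 7.0), a distance of √(1.0² + 0.4²) ≈ 1.1.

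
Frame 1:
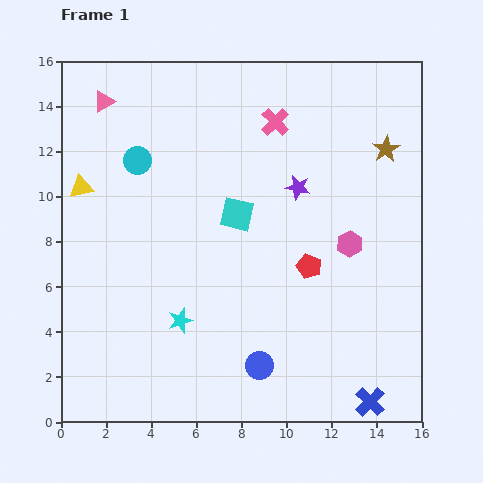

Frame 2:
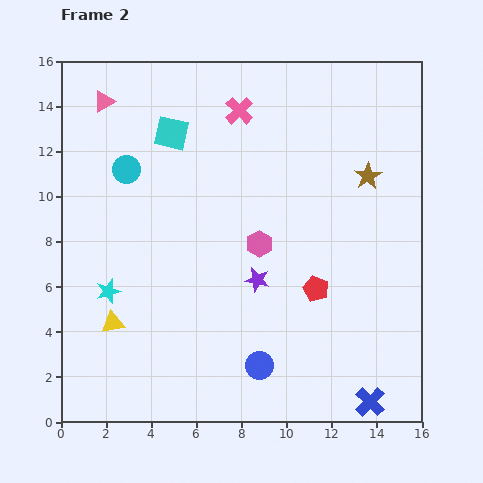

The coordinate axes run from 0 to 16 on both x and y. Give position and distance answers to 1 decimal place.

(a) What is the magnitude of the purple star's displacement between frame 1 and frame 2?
4.5

The purple star moved from (10.5, 10.4) to (8.7, 6.3), a distance of √(1.8² + 4.1²) ≈ 4.5.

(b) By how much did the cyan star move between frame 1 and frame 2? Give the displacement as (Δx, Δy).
(-3.2, 1.3)

The cyan star was at (5.3, 4.5) in frame 1 and (2.1, 5.8) in frame 2.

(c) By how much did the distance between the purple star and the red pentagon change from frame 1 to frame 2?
-0.9

Distance in frame 1: 3.5. Distance in frame 2: 2.6.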